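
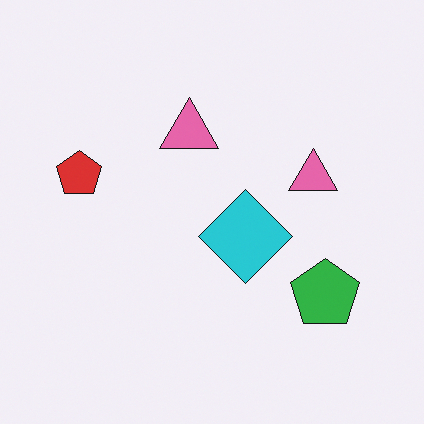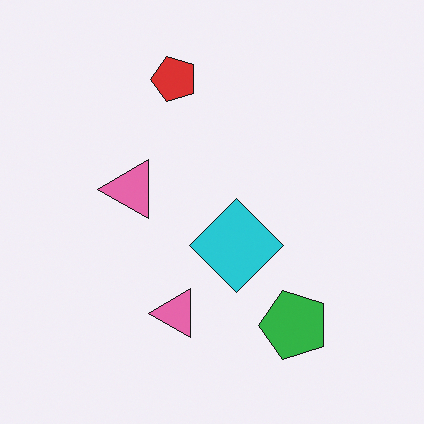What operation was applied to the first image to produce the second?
It was transposed (reflected across the top-left ↔ bottom-right diagonal).

Shapes have swapped their row and column positions — what was in the top-right is now in the bottom-left — a diagonal reflection.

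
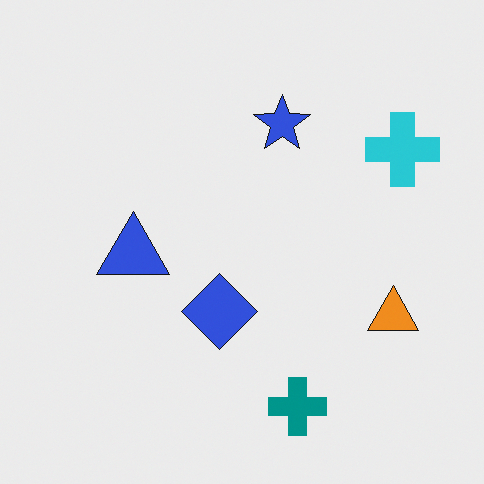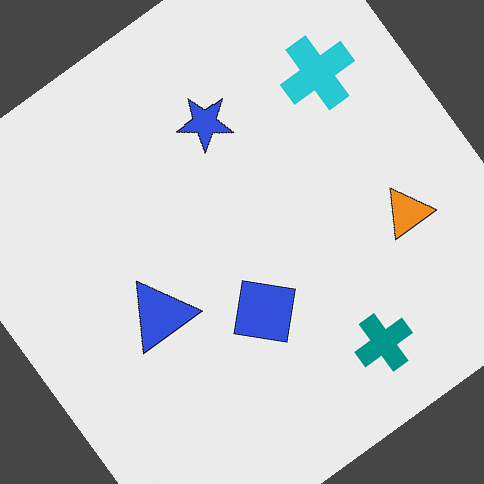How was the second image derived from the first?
It was rotated counter-clockwise by a large amount — several tens of degrees.

Every shape is tilted by the same angle and the image corners show triangular fill wedges — a whole-image rotation by a non-right angle.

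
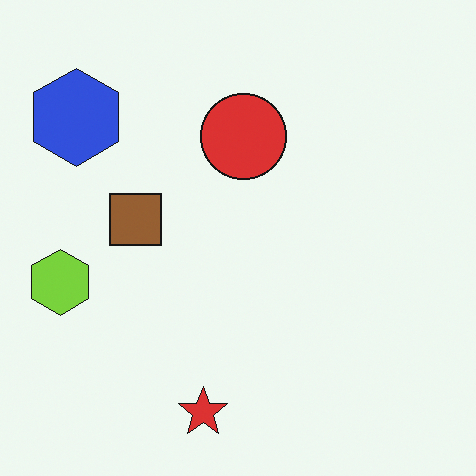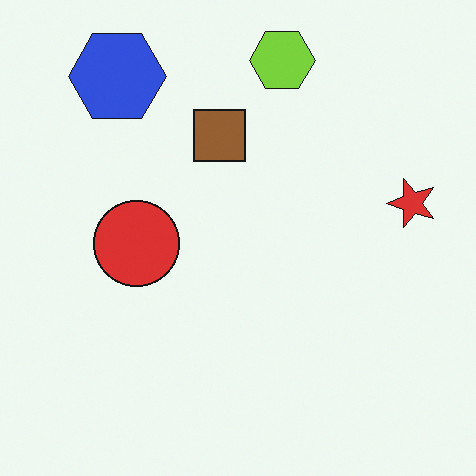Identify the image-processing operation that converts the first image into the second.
The transformation is: transposed (reflected across the top-left ↔ bottom-right diagonal).

Shapes have swapped their row and column positions — what was in the top-right is now in the bottom-left — a diagonal reflection.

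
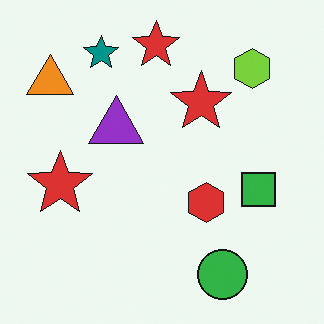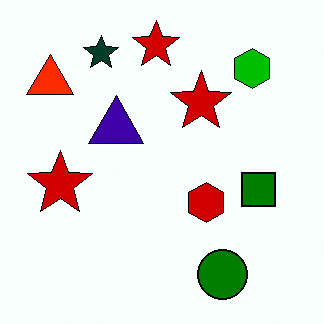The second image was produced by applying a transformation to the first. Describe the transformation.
This is the original image given much higher contrast.

Tones are pushed away from mid-grey across the whole image — a global contrast change.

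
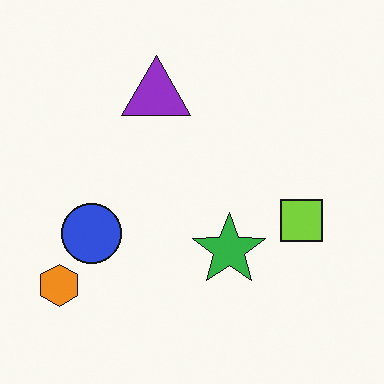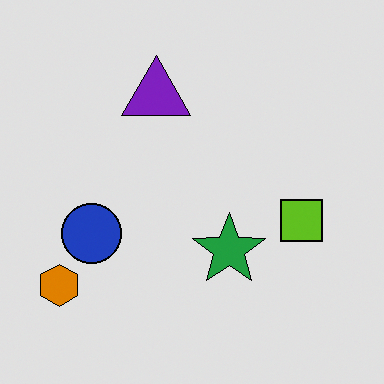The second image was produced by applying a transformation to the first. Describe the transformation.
Moderately posterized.

Each flat color has snapped to a coarser quantized level — most visibly, the near-white background has dropped to a flat grey.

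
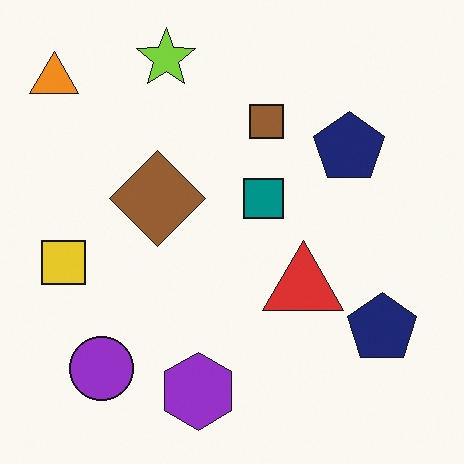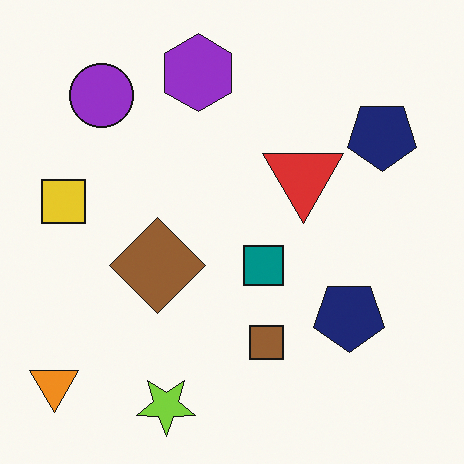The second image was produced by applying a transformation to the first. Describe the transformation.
The image was flipped vertically (top ↔ bottom).

The lime star is in the top of the first image and the bottom of the second — shapes on opposite sides of the horizontal midline have swapped in a mirror flip.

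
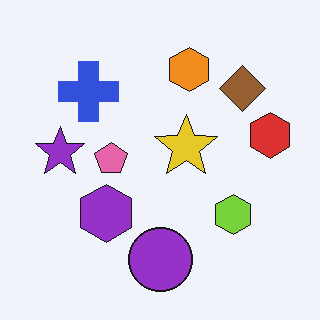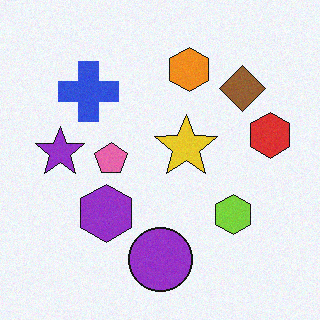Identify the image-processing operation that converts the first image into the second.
Degraded with light additive noise.

Random speckle covers the whole image, including the flat background.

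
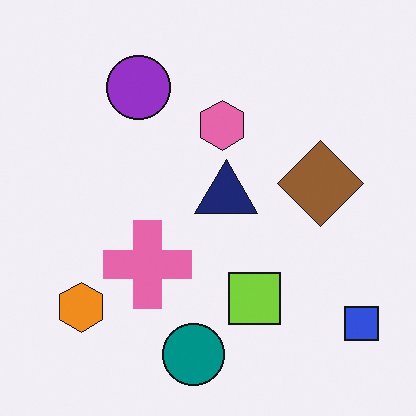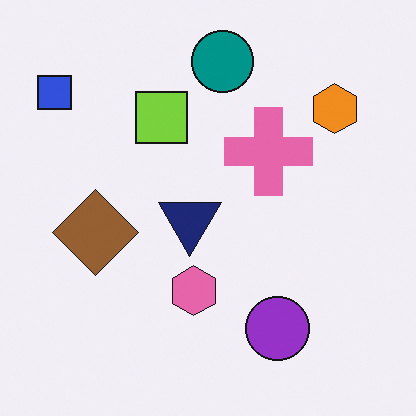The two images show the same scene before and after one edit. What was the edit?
The second image is the first rotated 180°.

The blue square sits in the bottom-right of the first image and the top-left of the second — consistent with a whole-image 180° rotation.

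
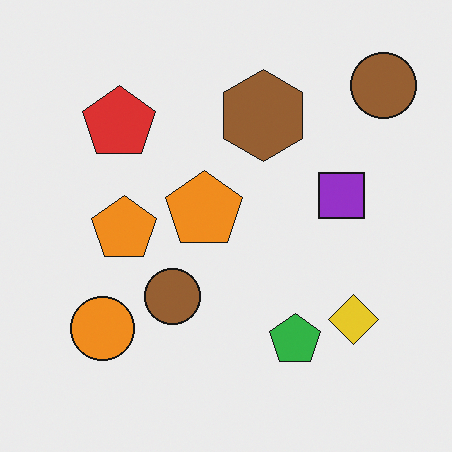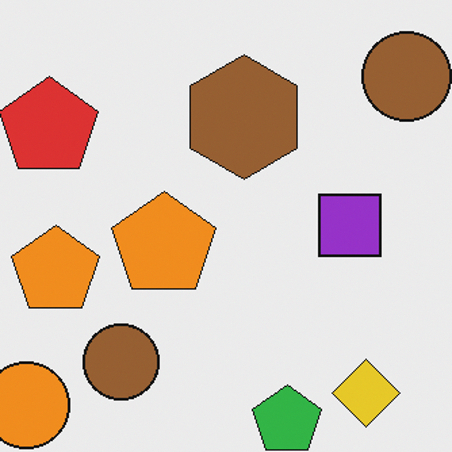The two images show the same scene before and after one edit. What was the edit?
The image was cropped to a modestly smaller region and rescaled.

The visible shapes are larger and the field of view is narrower; shapes near the original edges may be partly or wholly outside the frame — a crop-and-rescale.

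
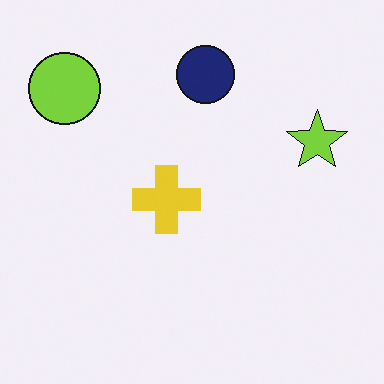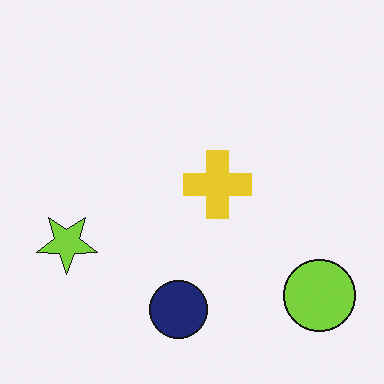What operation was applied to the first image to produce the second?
The image was rotated 180°.

The lime circle sits in the top-left of the first image and the bottom-right of the second — consistent with a whole-image 180° rotation.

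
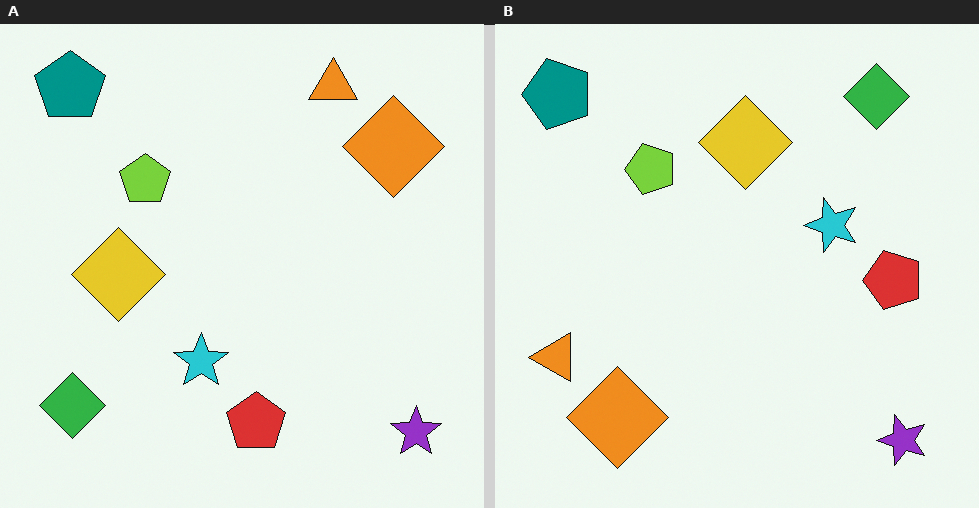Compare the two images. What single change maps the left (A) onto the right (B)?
It was transposed (reflected across the top-left ↔ bottom-right diagonal).

Shapes have swapped their row and column positions — what was in the top-right is now in the bottom-left — a diagonal reflection.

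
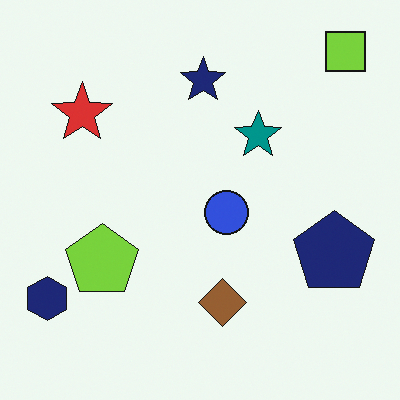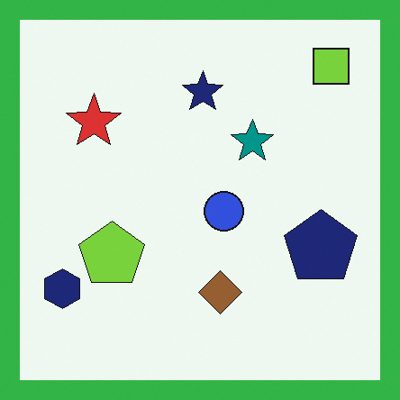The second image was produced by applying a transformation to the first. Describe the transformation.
It was framed with a green border.

A solid green frame runs around the edge of the second image, with the content slightly shrunk inside it.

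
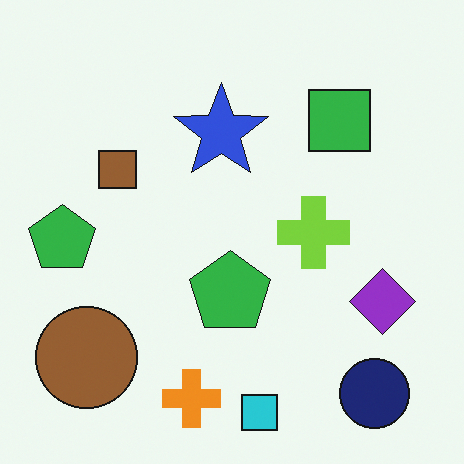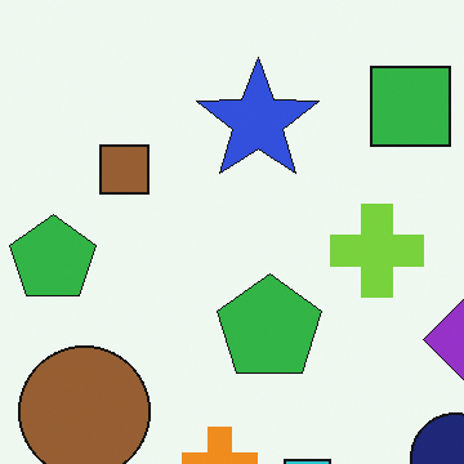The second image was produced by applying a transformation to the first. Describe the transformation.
Cropped slightly and scaled back up.

The visible shapes are larger and the field of view is narrower; shapes near the original edges may be partly or wholly outside the frame — a crop-and-rescale.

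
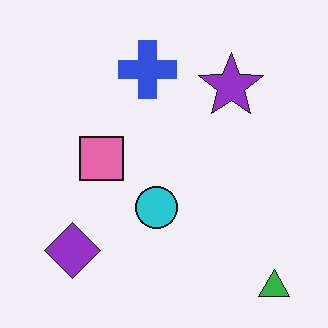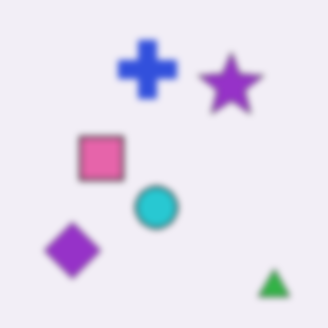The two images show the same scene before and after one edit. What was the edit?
The image was noticeably gaussian-blurred.

Shape edges and outlines are uniformly softened across the whole image.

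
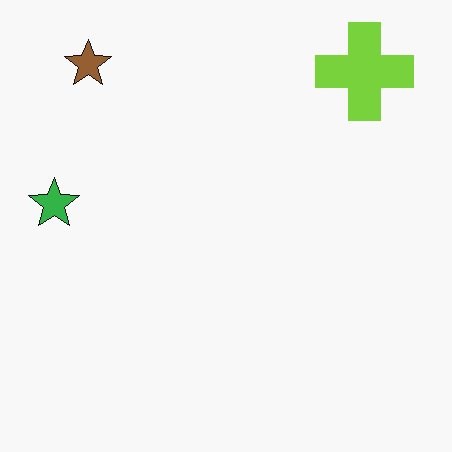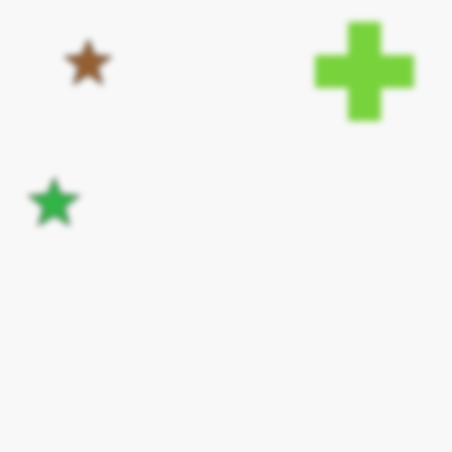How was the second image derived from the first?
It was moderately blurred.

Shape edges and outlines are uniformly softened across the whole image.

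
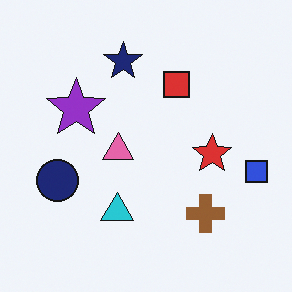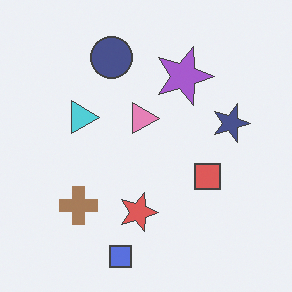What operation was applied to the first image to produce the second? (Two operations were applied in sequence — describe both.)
The second image is the first given slightly reduced contrast, then rotated 90° clockwise.

Tones are pushed toward mid-grey across the whole image — a global contrast change. The blue square sits in the right of the first image and the bottom of the second — consistent with a whole-image 90° clockwise rotation.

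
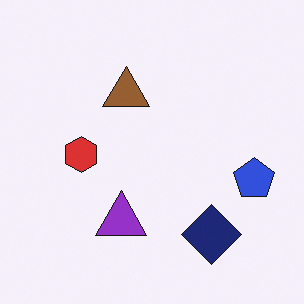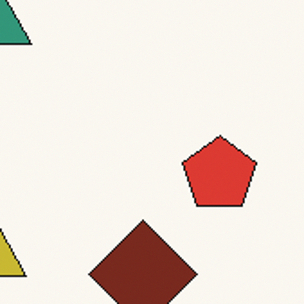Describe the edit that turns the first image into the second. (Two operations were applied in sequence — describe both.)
It was hue-shifted by a moderate amount, then cropped tightly and scaled back up.

Every shape's color has rotated by the same amount around the hue wheel — a uniform hue shift. The visible shapes are larger and the field of view is narrower; shapes near the original edges may be partly or wholly outside the frame — a crop-and-rescale.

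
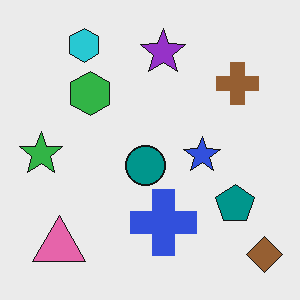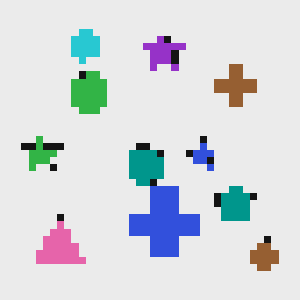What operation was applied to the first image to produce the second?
The second image is the first moderately pixelated.

Shapes are reduced to large square blocks; fine edges and outlines are lost — a downscale-then-upscale (mosaic) effect.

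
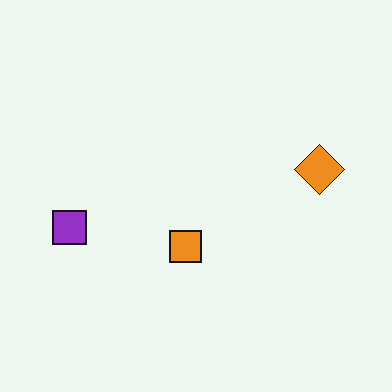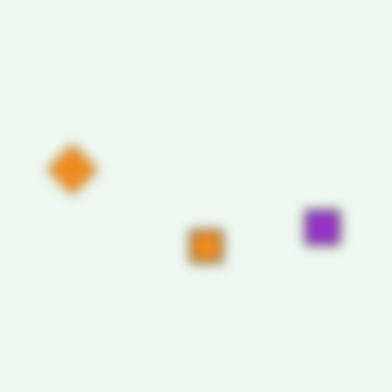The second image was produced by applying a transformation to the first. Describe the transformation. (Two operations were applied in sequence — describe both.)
This is the original image flipped horizontally (left ↔ right), then heavily blurred.

The purple square is in the left of the first image and the right of the second — shapes on opposite sides of the vertical midline have swapped in a mirror flip. Shape edges and outlines are uniformly softened across the whole image.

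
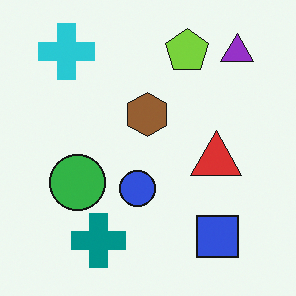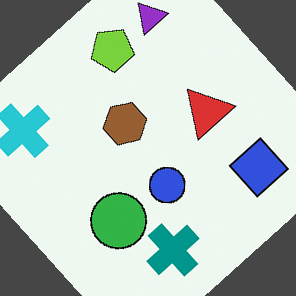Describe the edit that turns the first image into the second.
The transformation is: rotated counter-clockwise by a large amount — several tens of degrees.

Every shape is tilted by the same angle and the image corners show triangular fill wedges — a whole-image rotation by a non-right angle.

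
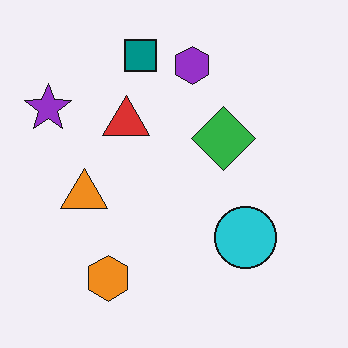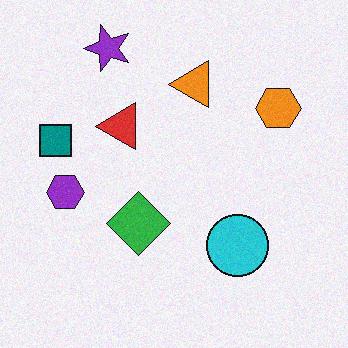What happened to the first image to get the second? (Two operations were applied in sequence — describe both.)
The image was transposed (reflected across the top-left ↔ bottom-right diagonal), then degraded with subtle gaussian noise.

Shapes have swapped their row and column positions — what was in the top-right is now in the bottom-left — a diagonal reflection. Random speckle covers the whole image, including the flat background.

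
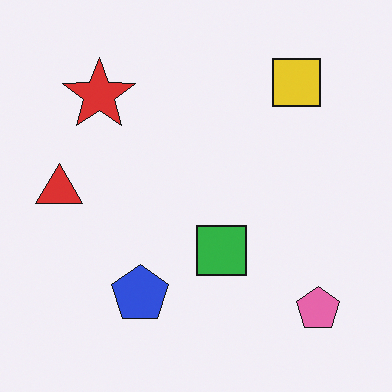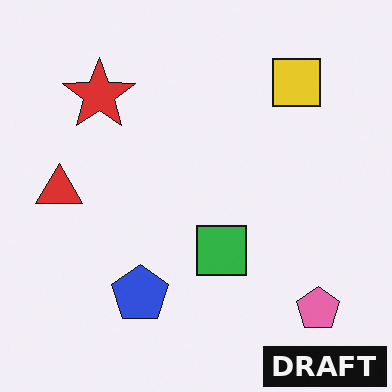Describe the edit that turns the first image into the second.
This is the original image watermarked with the text "DRAFT" in the lower-right corner.

A dark label reading "DRAFT" appears in the lower-right corner.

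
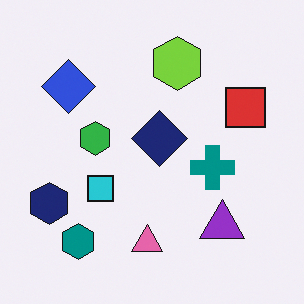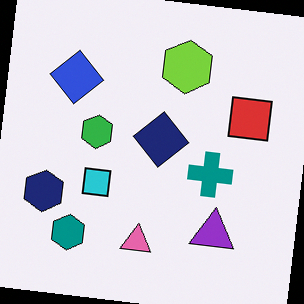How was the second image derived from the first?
It was rotated clockwise by a few degrees.

Every shape is tilted by the same angle and the image corners show triangular fill wedges — a whole-image rotation by a non-right angle.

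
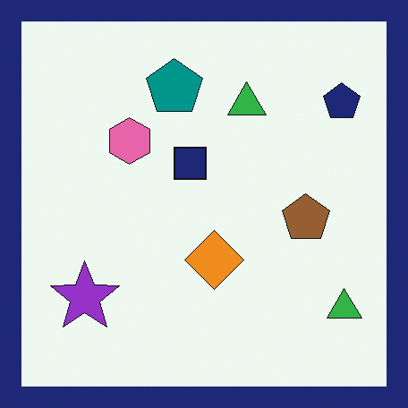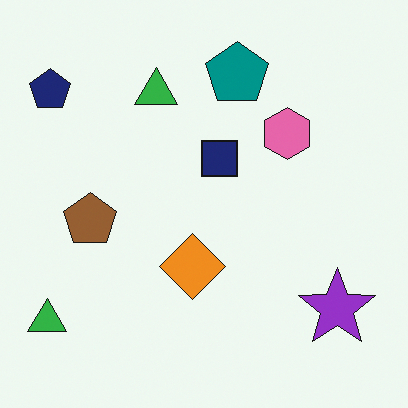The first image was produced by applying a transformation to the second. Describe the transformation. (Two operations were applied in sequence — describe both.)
The first image is the second flipped horizontally (left ↔ right), then framed with a navy border.

The navy pentagon is in the top-left of the second image and the top-right of the first — shapes on opposite sides of the vertical midline have swapped in a mirror flip. A solid navy frame runs around the edge of the first image, with the content slightly shrunk inside it.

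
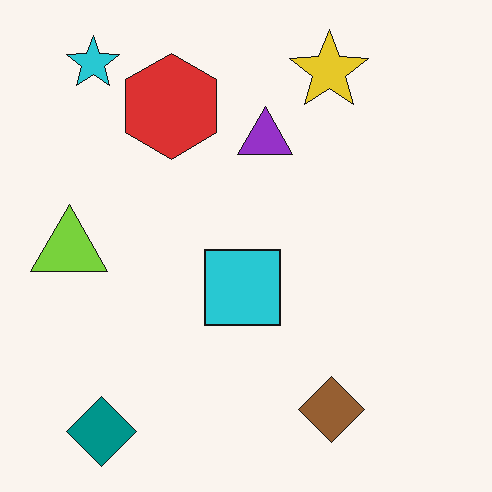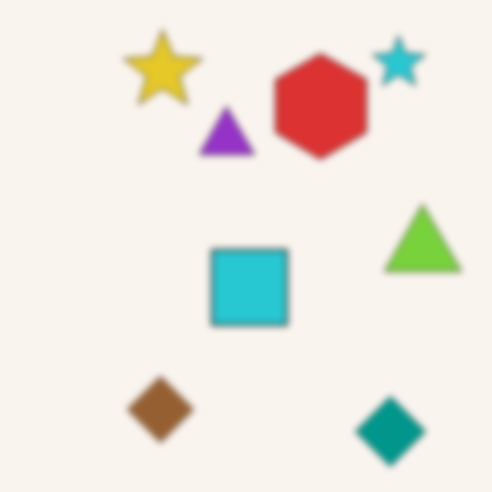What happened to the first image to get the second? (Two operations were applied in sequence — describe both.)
The transformation is: flipped horizontally (left ↔ right), then noticeably gaussian-blurred.

The lime triangle is in the left of the first image and the right of the second — shapes on opposite sides of the vertical midline have swapped in a mirror flip. Shape edges and outlines are uniformly softened across the whole image.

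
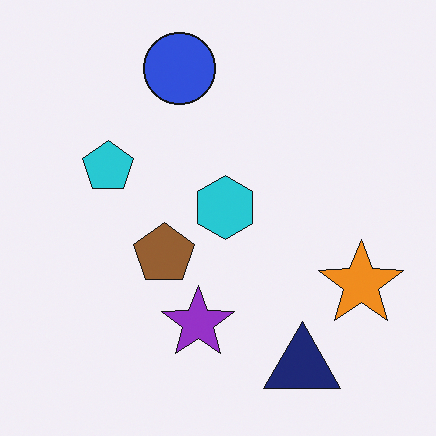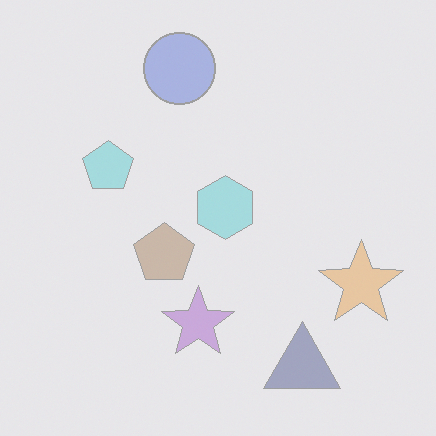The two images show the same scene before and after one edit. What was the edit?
The second image is the first given much lower contrast.

Tones are pushed toward mid-grey across the whole image — a global contrast change.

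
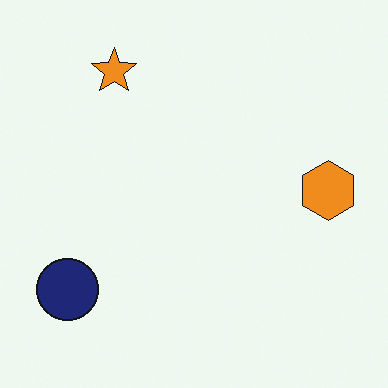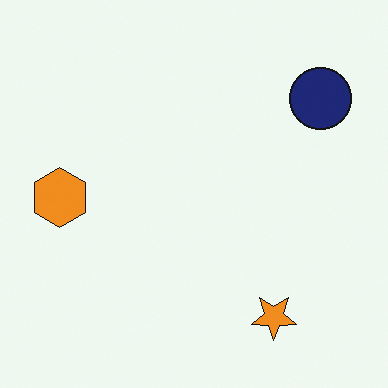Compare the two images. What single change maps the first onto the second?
This is the original image rotated 180°.

The navy circle sits in the bottom-left of the first image and the top-right of the second — consistent with a whole-image 180° rotation.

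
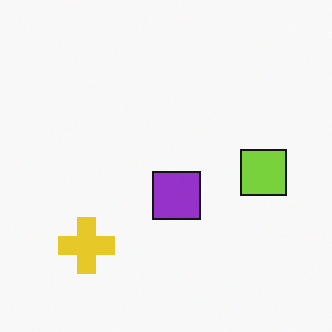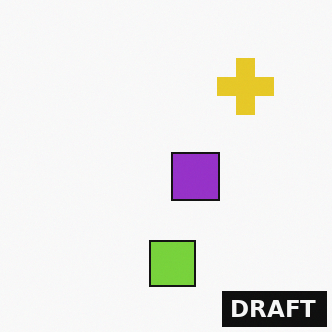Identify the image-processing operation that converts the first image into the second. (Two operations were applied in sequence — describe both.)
This is the original image transposed (reflected across the top-left ↔ bottom-right diagonal), then watermarked with the text "DRAFT" in the lower-right corner.

Shapes have swapped their row and column positions — what was in the top-right is now in the bottom-left — a diagonal reflection. A dark label reading "DRAFT" appears in the lower-right corner.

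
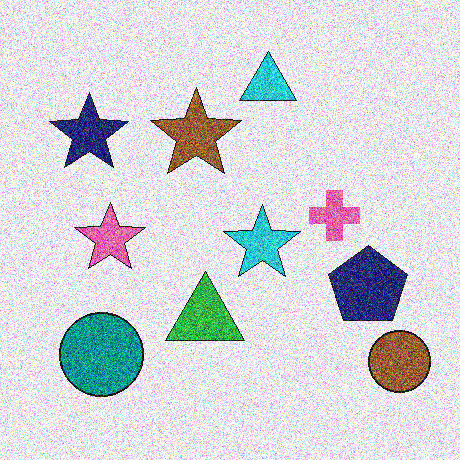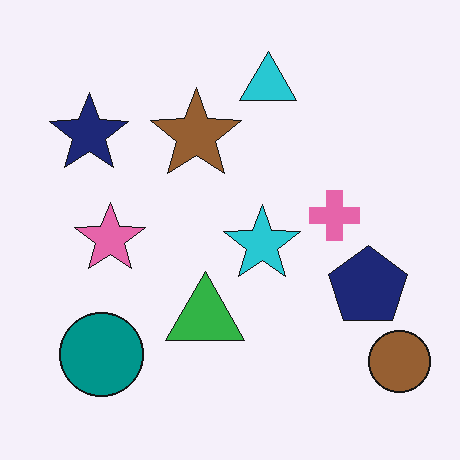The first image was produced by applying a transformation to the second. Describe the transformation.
This is the original image degraded with heavy additive noise.

Random speckle covers the whole image, including the flat background.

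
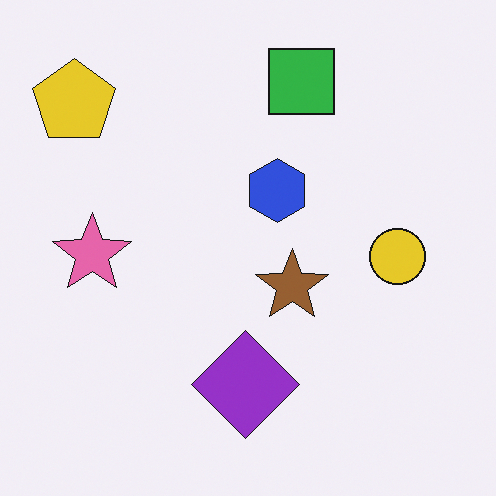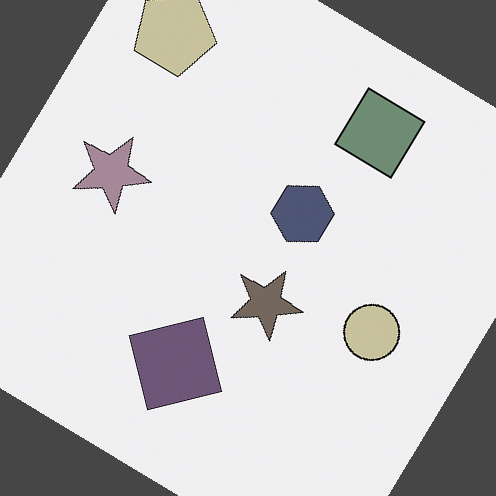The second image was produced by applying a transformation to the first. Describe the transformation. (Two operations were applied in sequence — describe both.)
The transformation is: made much more muted (saturation change), then rotated clockwise by a large amount — several tens of degrees.

All colors are more muted and greyish — a global saturation change. Every shape is tilted by the same angle and the image corners show triangular fill wedges — a whole-image rotation by a non-right angle.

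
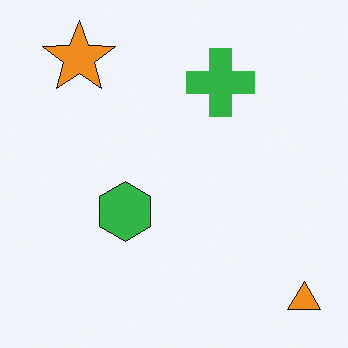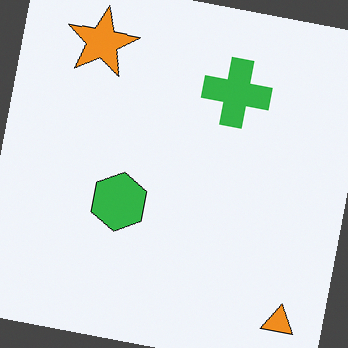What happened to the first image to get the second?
The image was rotated clockwise by a small amount.

Every shape is tilted by the same angle and the image corners show triangular fill wedges — a whole-image rotation by a non-right angle.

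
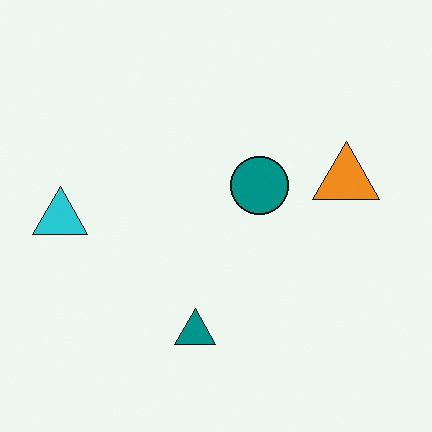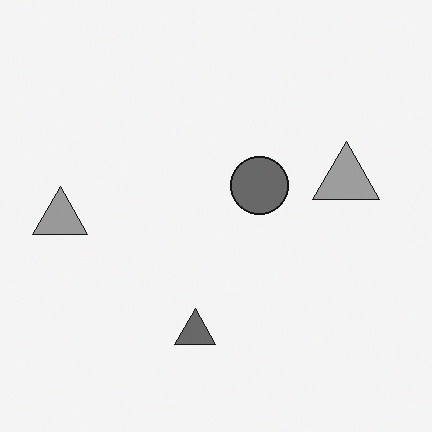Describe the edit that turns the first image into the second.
The transformation is: converted to grayscale.

All color is removed — every shape is now a shade of grey.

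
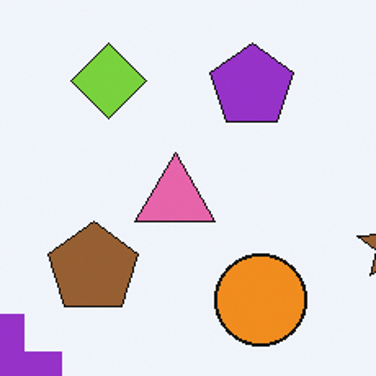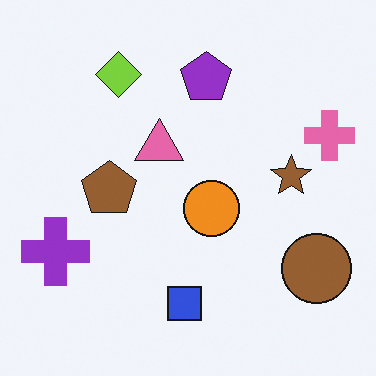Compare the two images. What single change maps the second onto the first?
It was cropped tightly and scaled back up.

The visible shapes are larger and the field of view is narrower; shapes near the original edges may be partly or wholly outside the frame — a crop-and-rescale.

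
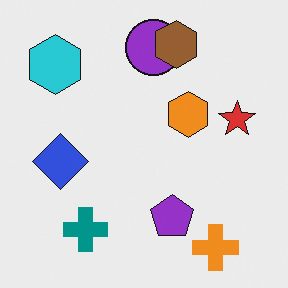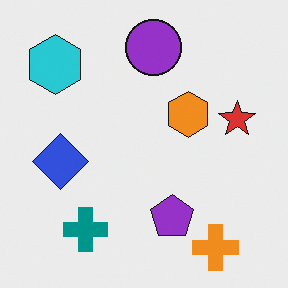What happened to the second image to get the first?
Overlaid with an additional brown hexagon.

A brown hexagon appears in the first image that is absent from the second.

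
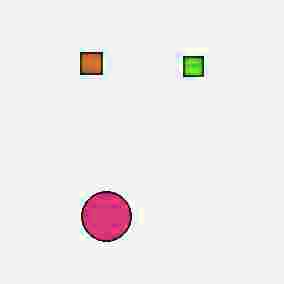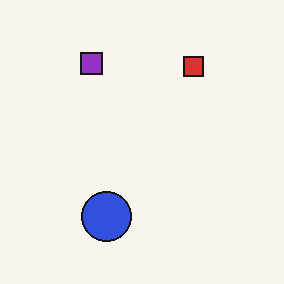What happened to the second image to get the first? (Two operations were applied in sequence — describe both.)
Degraded with heavy JPEG compression, then hue-shifted through roughly a third of the color wheel.

Blocky 8×8 compression artifacts appear around shape edges and the flat background shows ringing — characteristic JPEG degradation. Every shape's color has rotated by the same amount around the hue wheel — a uniform hue shift.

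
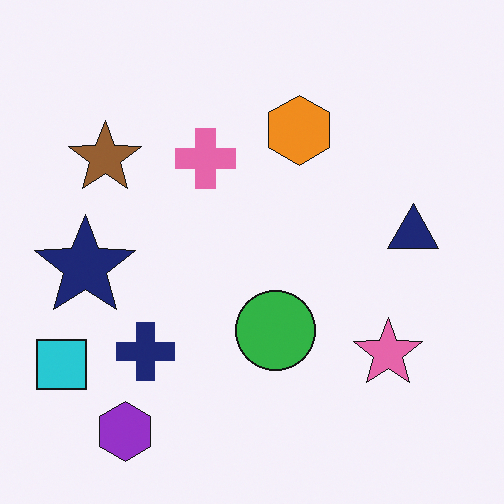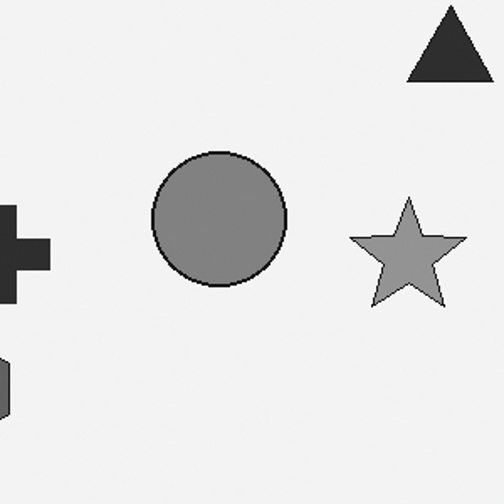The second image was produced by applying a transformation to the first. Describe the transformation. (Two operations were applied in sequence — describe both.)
The second image is the first cropped to a noticeably smaller region and rescaled, then converted to grayscale.

The visible shapes are larger and the field of view is narrower; shapes near the original edges may be partly or wholly outside the frame — a crop-and-rescale. All color is removed — every shape is now a shade of grey.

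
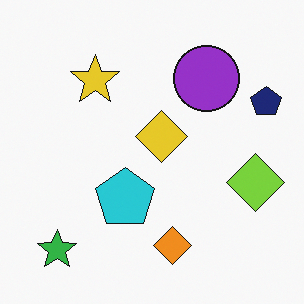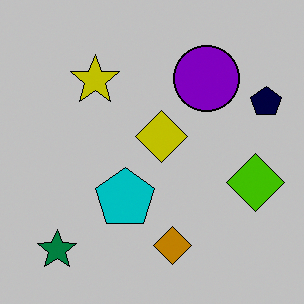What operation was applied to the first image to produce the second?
Aggressively posterized.

Each flat color has snapped to a coarser quantized level — most visibly, the near-white background has dropped to a flat grey.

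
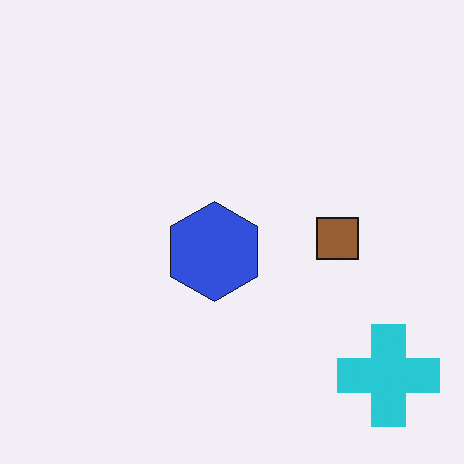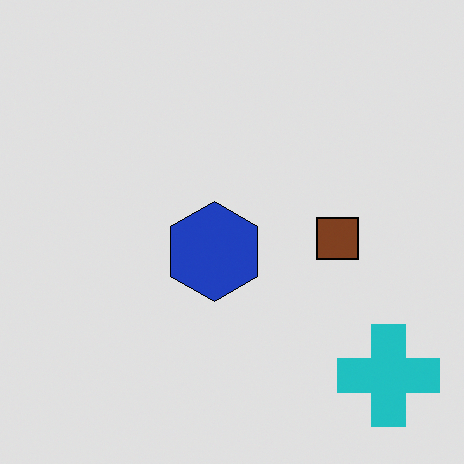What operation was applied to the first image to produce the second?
The second image is the first moderately posterized.

Each flat color has snapped to a coarser quantized level — most visibly, the near-white background has dropped to a flat grey.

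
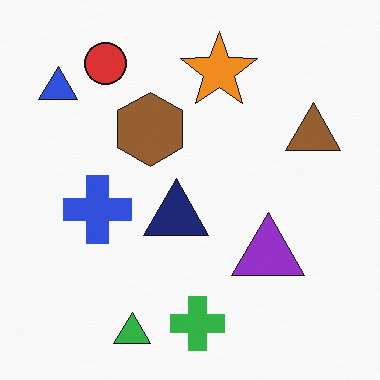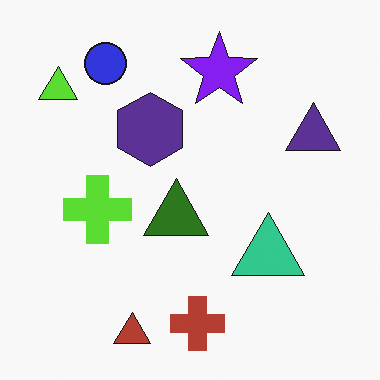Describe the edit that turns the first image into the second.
The transformation is: hue-shifted through roughly half the color wheel.

Every shape's color has rotated by the same amount around the hue wheel — a uniform hue shift.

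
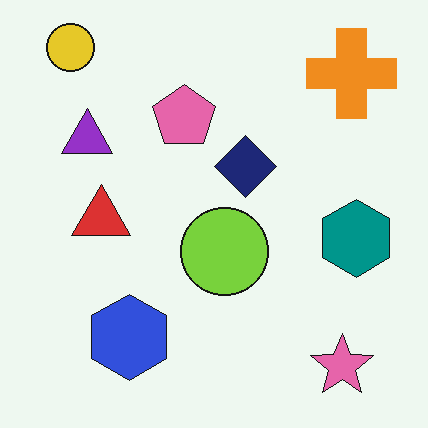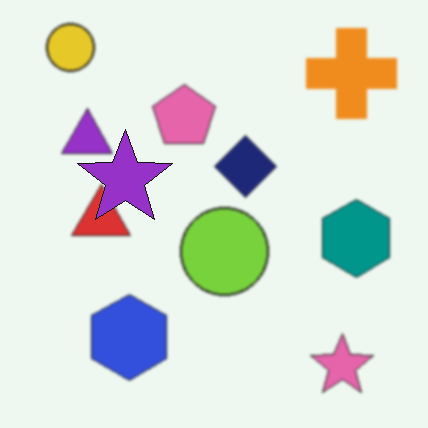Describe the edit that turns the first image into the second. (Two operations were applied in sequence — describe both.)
It was slightly softened, then overlaid with an additional purple star.

Shape edges and outlines are uniformly softened across the whole image. A purple star appears in the second image that is absent from the first.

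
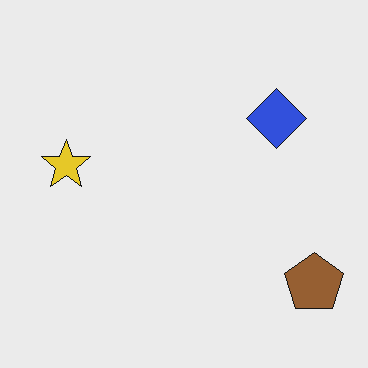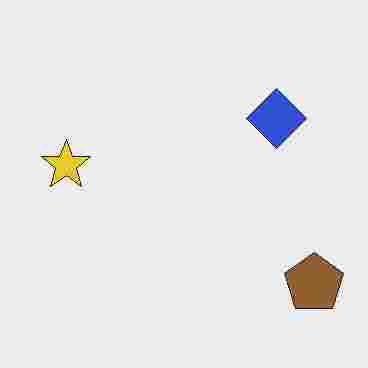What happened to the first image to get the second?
It was heavily JPEG-compressed with obvious blocking artifacts.

Blocky 8×8 compression artifacts appear around shape edges and the flat background shows ringing — characteristic JPEG degradation.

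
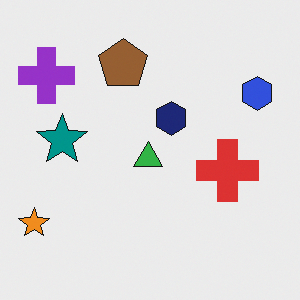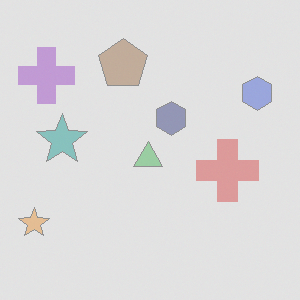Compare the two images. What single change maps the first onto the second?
Washed out (contrast reduced).

Tones are pushed toward mid-grey across the whole image — a global contrast change.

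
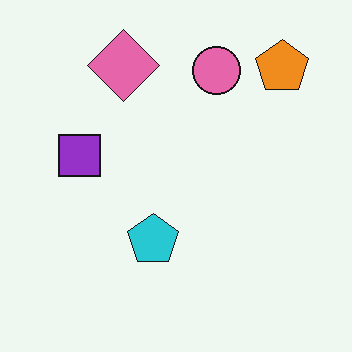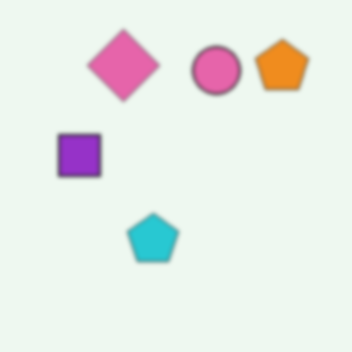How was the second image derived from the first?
It was given a subtle gaussian blur.

Shape edges and outlines are uniformly softened across the whole image.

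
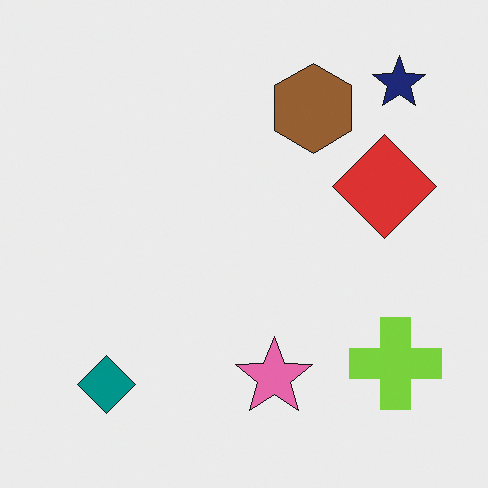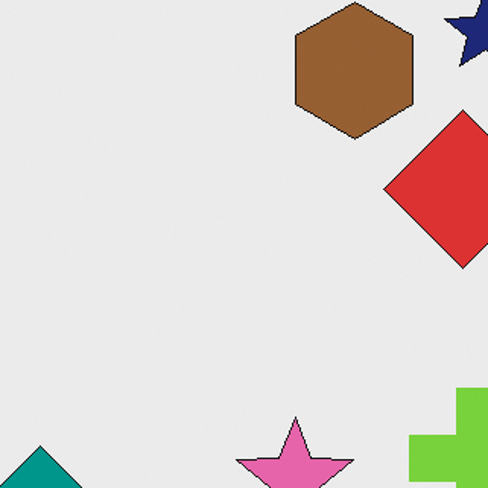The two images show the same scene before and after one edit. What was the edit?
The second image is the first cropped slightly and scaled back up.

The visible shapes are larger and the field of view is narrower; shapes near the original edges may be partly or wholly outside the frame — a crop-and-rescale.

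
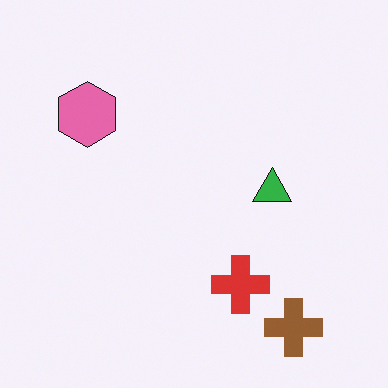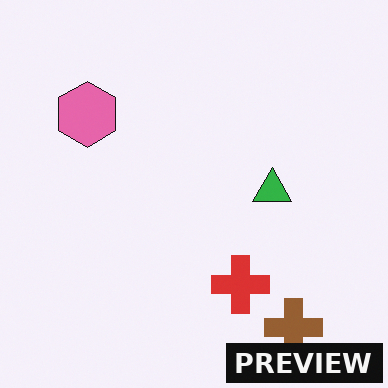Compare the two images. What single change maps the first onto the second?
It was watermarked with the text "PREVIEW" in the lower-right corner.

A dark label reading "PREVIEW" appears in the lower-right corner.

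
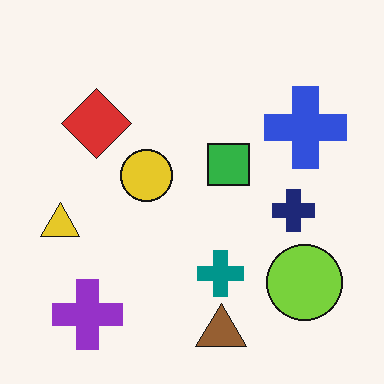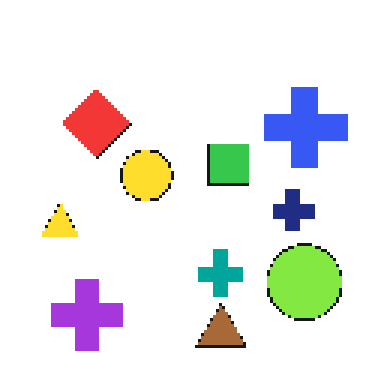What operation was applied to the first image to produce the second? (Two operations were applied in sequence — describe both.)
The second image is the first lightly pixelated (a mild mosaic effect), then brightened a little.

Shapes are reduced to large square blocks; fine edges and outlines are lost — a downscale-then-upscale (mosaic) effect. Every pixel — background and shapes alike — is uniformly brightened.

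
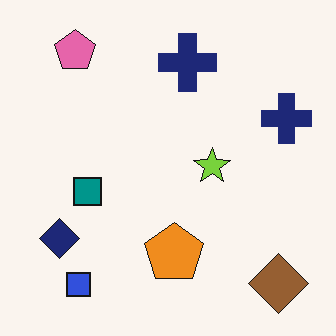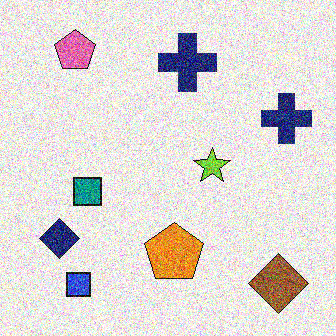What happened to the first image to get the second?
Degraded with a thick layer of grain.

Random speckle covers the whole image, including the flat background.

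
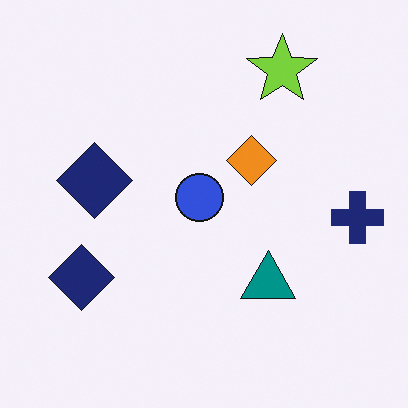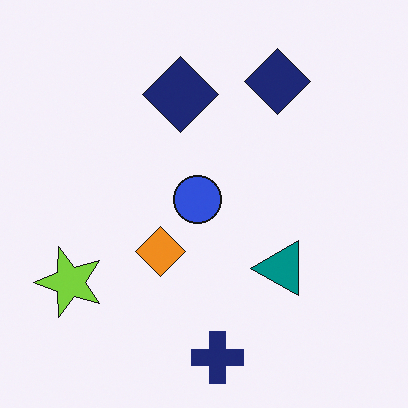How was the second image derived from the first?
Transposed (reflected across the top-left ↔ bottom-right diagonal).

Shapes have swapped their row and column positions — what was in the top-right is now in the bottom-left — a diagonal reflection.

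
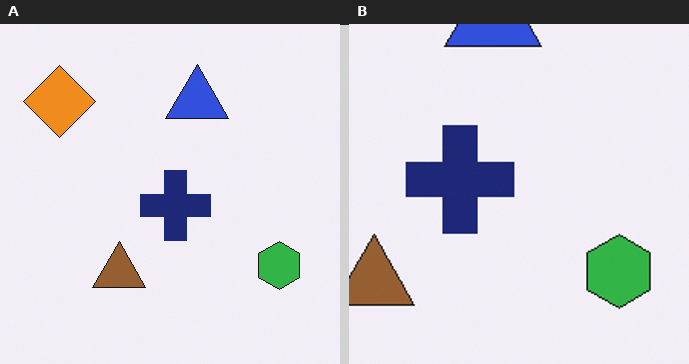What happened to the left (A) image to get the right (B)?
It was cropped to a modestly smaller region and rescaled.

The visible shapes are larger and the field of view is narrower; shapes near the original edges may be partly or wholly outside the frame — a crop-and-rescale.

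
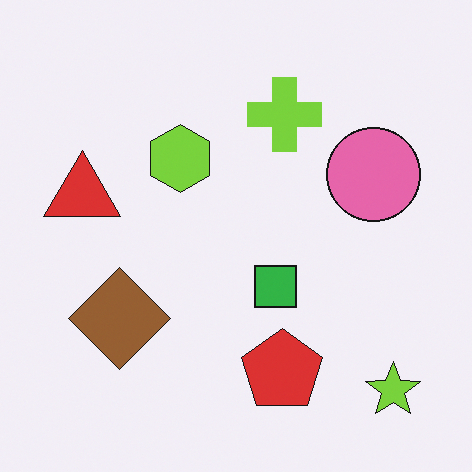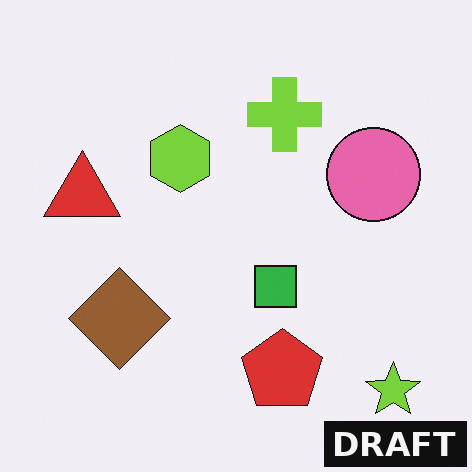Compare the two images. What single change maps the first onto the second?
Watermarked with the text "DRAFT" in the lower-right corner.

A dark label reading "DRAFT" appears in the lower-right corner.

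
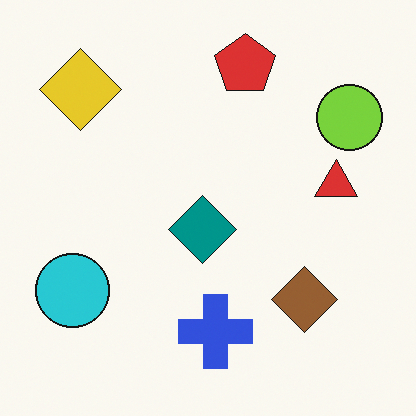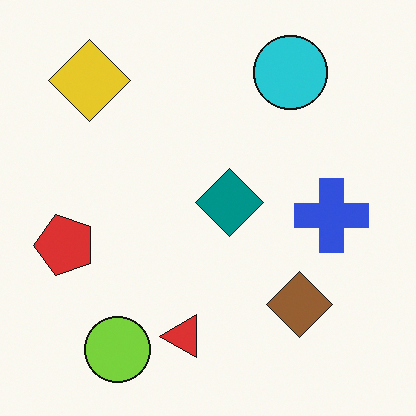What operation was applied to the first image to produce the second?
This is the original image transposed (reflected across the top-left ↔ bottom-right diagonal).

Shapes have swapped their row and column positions — what was in the top-right is now in the bottom-left — a diagonal reflection.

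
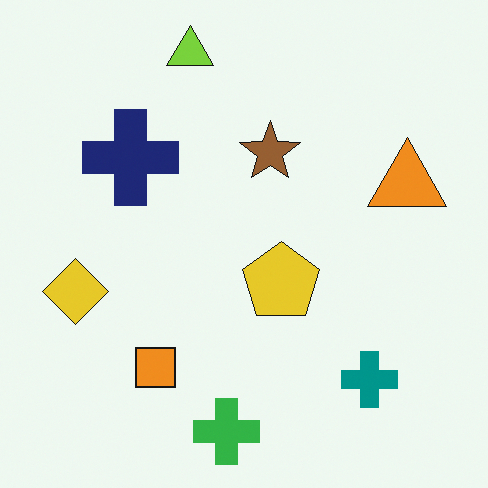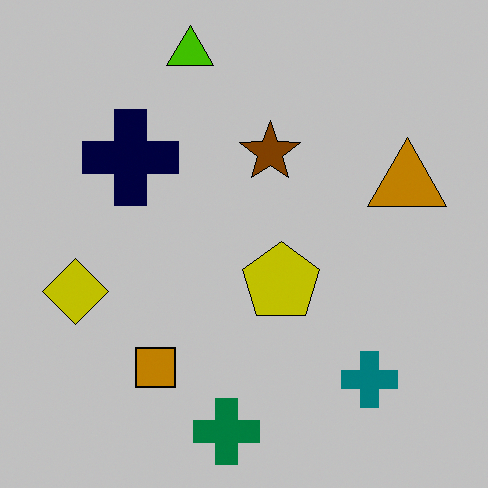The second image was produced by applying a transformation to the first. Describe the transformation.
The transformation is: aggressively posterized.

Each flat color has snapped to a coarser quantized level — most visibly, the near-white background has dropped to a flat grey.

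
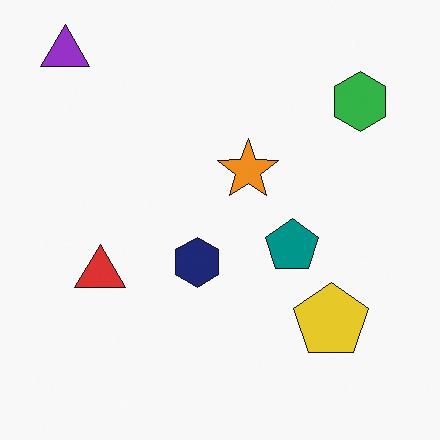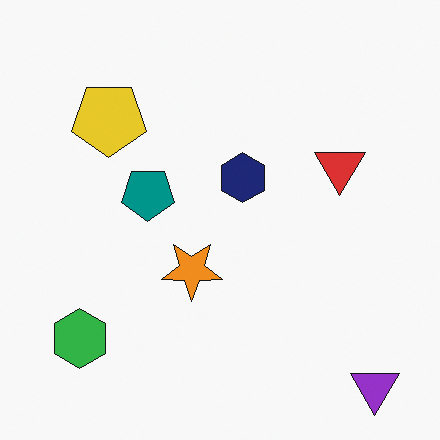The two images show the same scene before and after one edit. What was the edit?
This is the original image rotated 180°.

The purple triangle sits in the top-left of the first image and the bottom-right of the second — consistent with a whole-image 180° rotation.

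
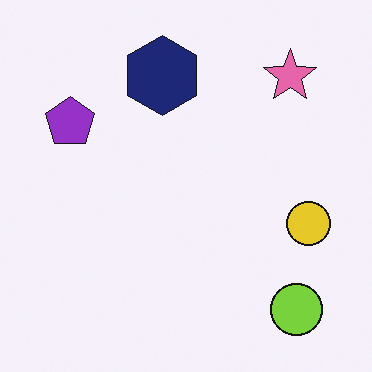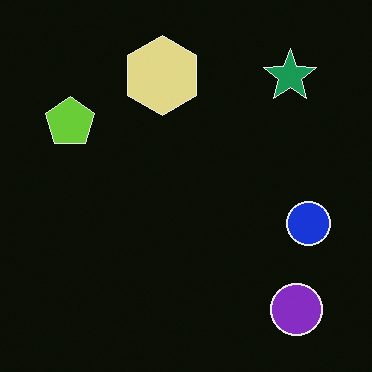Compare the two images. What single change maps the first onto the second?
The transformation is: color-inverted (negative).

The light background has become dark and every shape's color is its complement — a photographic negative.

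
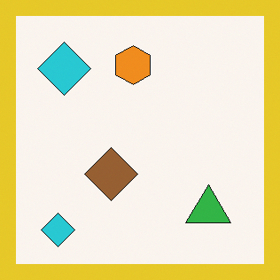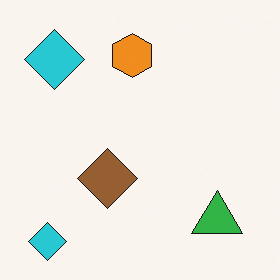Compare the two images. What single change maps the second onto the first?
The first image is the second framed with a yellow border.

A solid yellow frame runs around the edge of the first image, with the content slightly shrunk inside it.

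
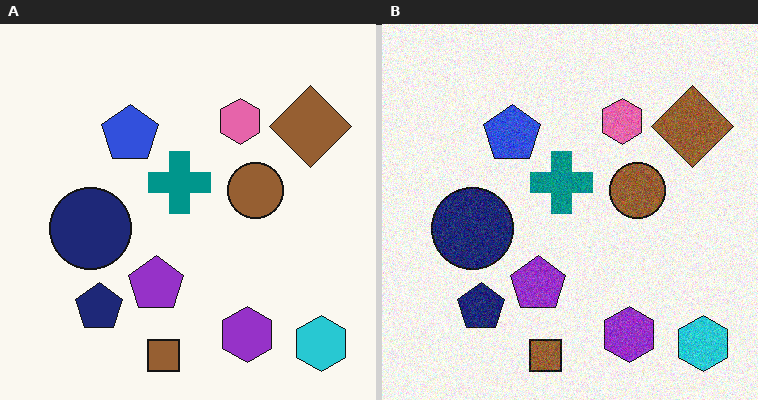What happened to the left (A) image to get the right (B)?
It was degraded with visible gaussian noise.

Random speckle covers the whole image, including the flat background.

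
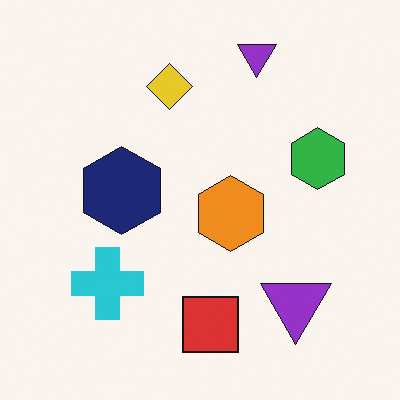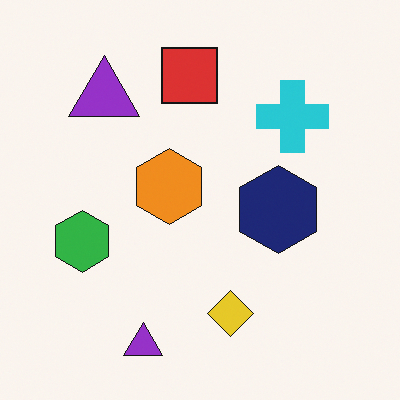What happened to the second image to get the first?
This is the original image rotated 180°.

The red square sits in the top of the second image and the bottom of the first — consistent with a whole-image 180° rotation.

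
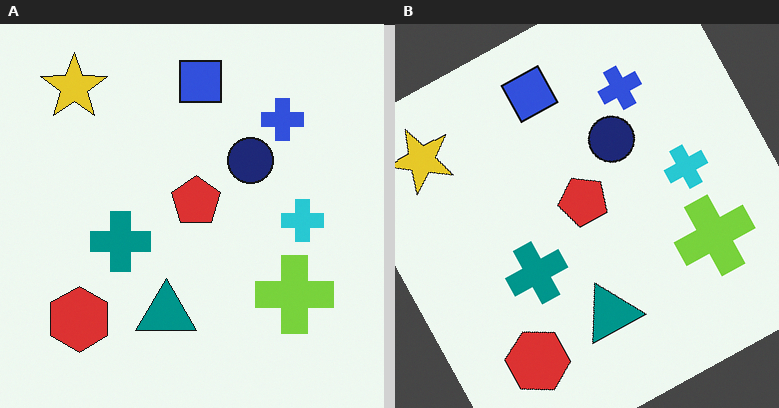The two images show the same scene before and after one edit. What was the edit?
This is the original image rotated counter-clockwise by a clearly visible amount.

Every shape is tilted by the same angle and the image corners show triangular fill wedges — a whole-image rotation by a non-right angle.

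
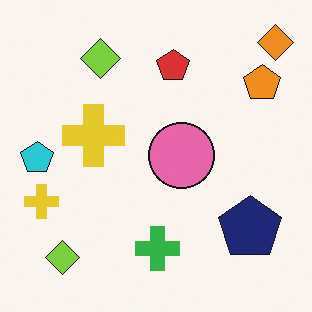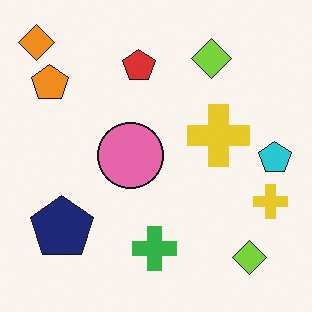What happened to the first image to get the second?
Flipped horizontally (left ↔ right).

The cyan pentagon is in the left of the first image and the right of the second — shapes on opposite sides of the vertical midline have swapped in a mirror flip.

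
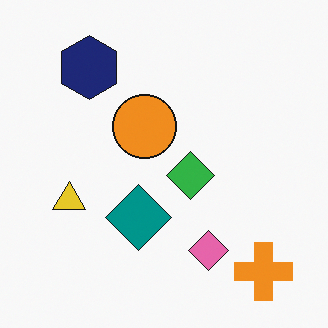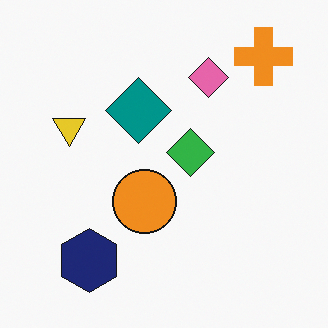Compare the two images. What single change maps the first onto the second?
The second image is the first flipped vertically (top ↔ bottom).

The orange cross is in the bottom-right of the first image and the top-right of the second — shapes on opposite sides of the horizontal midline have swapped in a mirror flip.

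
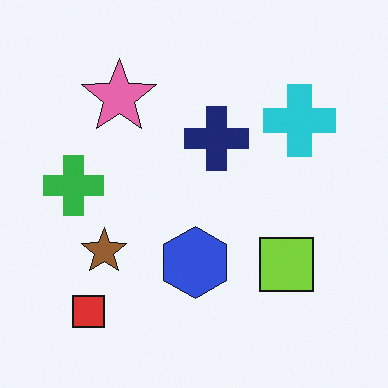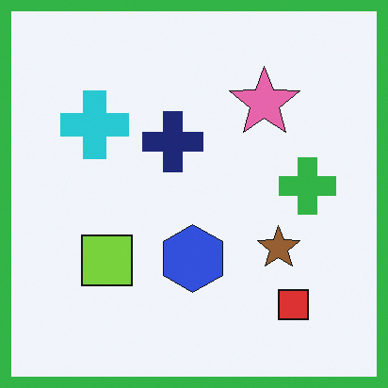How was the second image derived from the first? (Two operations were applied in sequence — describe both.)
The image was flipped horizontally (left ↔ right), then framed with a green border.

The green cross is in the left of the first image and the right of the second — shapes on opposite sides of the vertical midline have swapped in a mirror flip. A solid green frame runs around the edge of the second image, with the content slightly shrunk inside it.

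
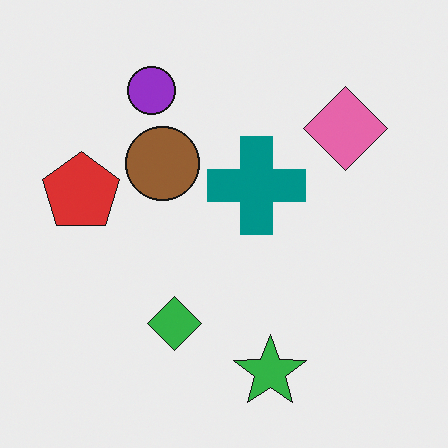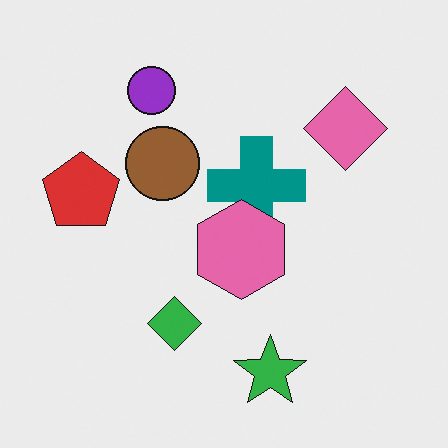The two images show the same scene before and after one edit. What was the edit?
This is the original image overlaid with an additional pink hexagon.

A pink hexagon appears in the second image that is absent from the first.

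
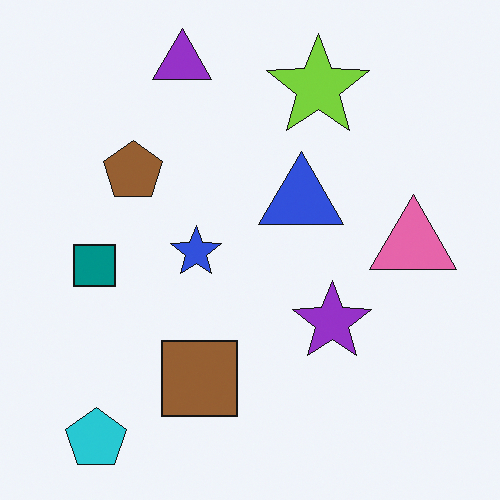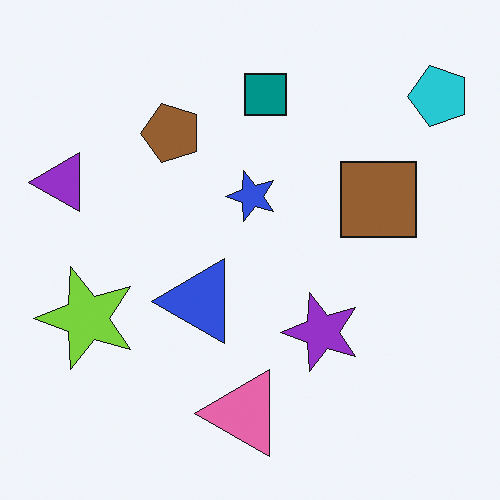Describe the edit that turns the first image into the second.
Transposed (reflected across the top-left ↔ bottom-right diagonal).

Shapes have swapped their row and column positions — what was in the top-right is now in the bottom-left — a diagonal reflection.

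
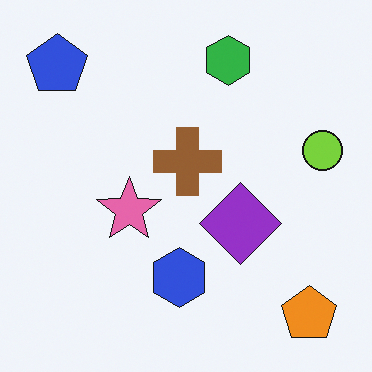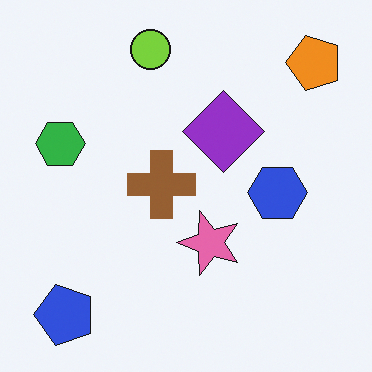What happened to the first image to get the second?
Rotated 90° counter-clockwise.

The orange pentagon sits in the bottom-right of the first image and the top-right of the second — consistent with a whole-image 90° counter-clockwise rotation.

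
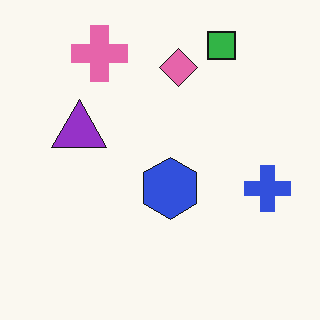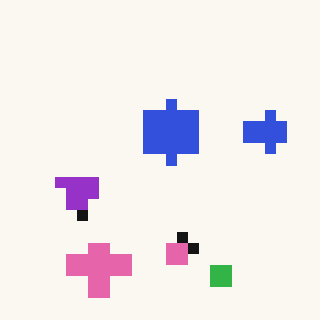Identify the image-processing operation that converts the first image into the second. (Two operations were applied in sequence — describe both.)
This is the original image heavily pixelated into large blocks, then flipped vertically (top ↔ bottom).

Shapes are reduced to large square blocks; fine edges and outlines are lost — a downscale-then-upscale (mosaic) effect. The green square is in the top-right of the first image and the bottom-right of the second — shapes on opposite sides of the horizontal midline have swapped in a mirror flip.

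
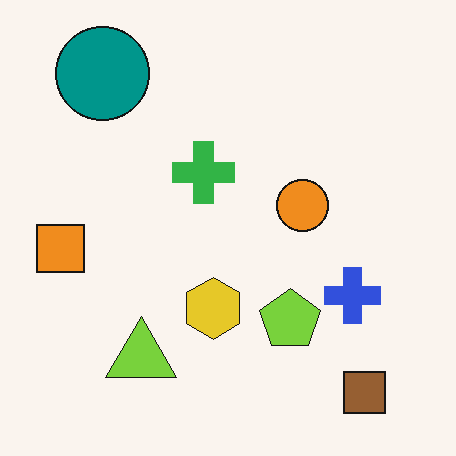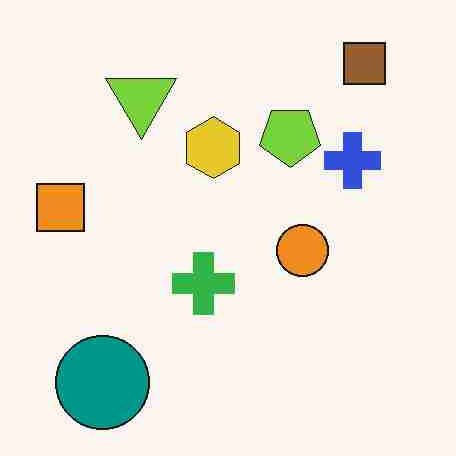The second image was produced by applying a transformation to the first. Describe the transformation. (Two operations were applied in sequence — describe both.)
Degraded with heavy JPEG compression, then flipped vertically (top ↔ bottom).

Blocky 8×8 compression artifacts appear around shape edges and the flat background shows ringing — characteristic JPEG degradation. The brown square is in the bottom-right of the first image and the top-right of the second — shapes on opposite sides of the horizontal midline have swapped in a mirror flip.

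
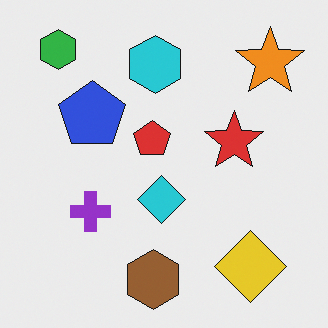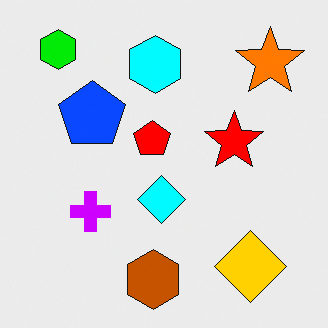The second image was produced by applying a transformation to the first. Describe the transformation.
The second image is the first made much more vivid (saturation change).

All colors are more vivid — a global saturation change.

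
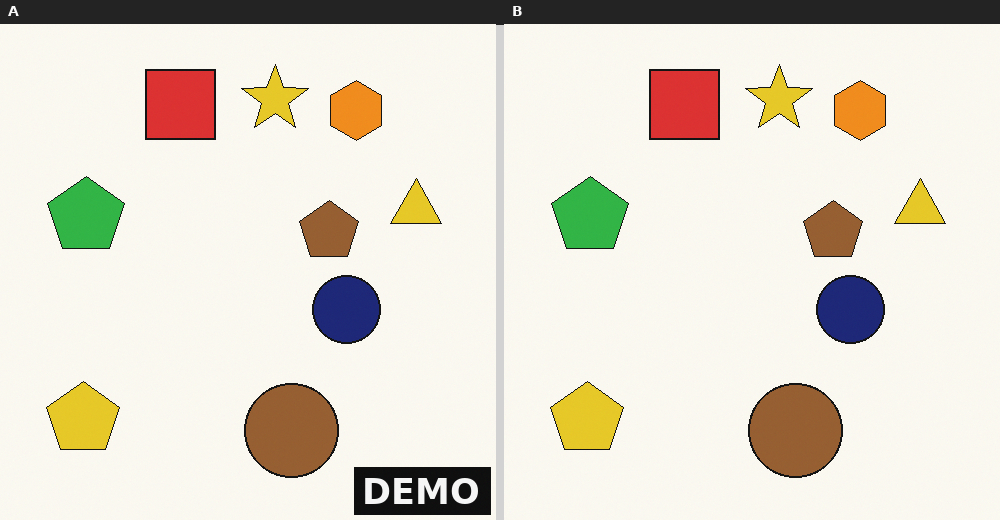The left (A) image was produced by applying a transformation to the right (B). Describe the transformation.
The transformation is: watermarked with the text "DEMO" in the lower-right corner.

A dark label reading "DEMO" appears in the lower-right corner.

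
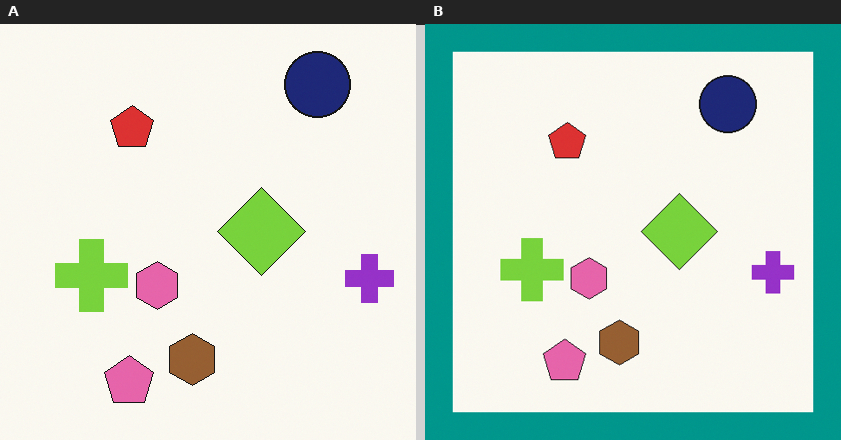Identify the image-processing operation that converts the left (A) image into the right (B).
The image was framed with a teal border.

A solid teal frame runs around the edge of the right (B) image, with the content slightly shrunk inside it.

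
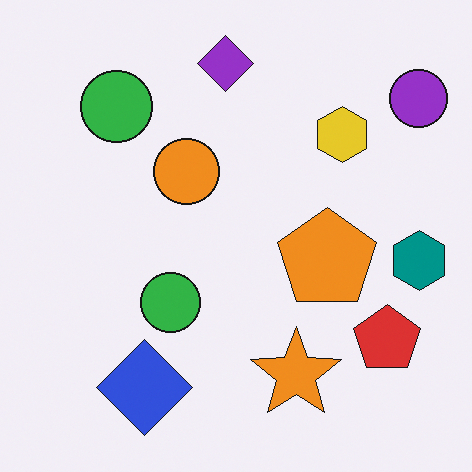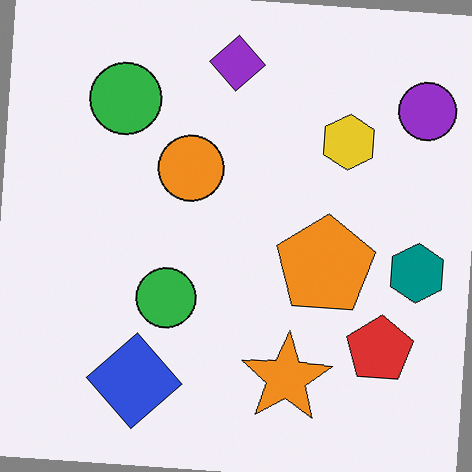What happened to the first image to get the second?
It was rotated clockwise by a few degrees.

Every shape is tilted by the same angle and the image corners show triangular fill wedges — a whole-image rotation by a non-right angle.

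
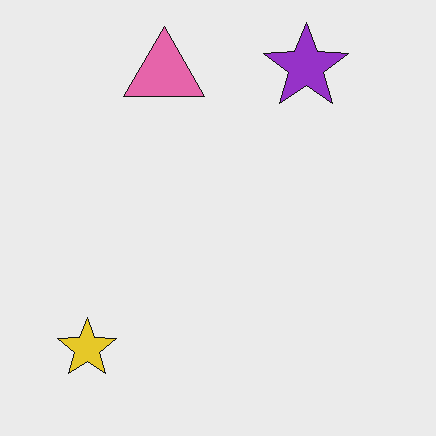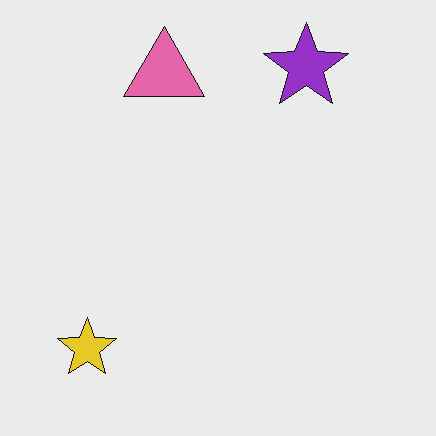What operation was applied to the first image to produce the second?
The transformation is: JPEG-compressed with visible artifacts.

Blocky 8×8 compression artifacts appear around shape edges and the flat background shows ringing — characteristic JPEG degradation.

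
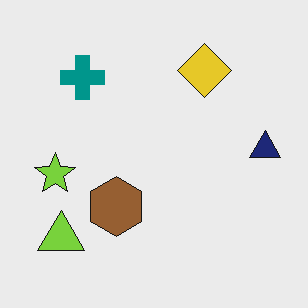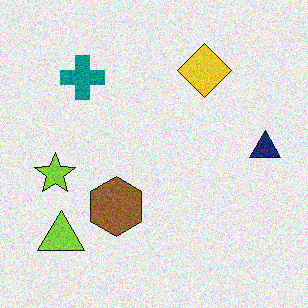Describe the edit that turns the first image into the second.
The second image is the first degraded with visible gaussian noise.

Random speckle covers the whole image, including the flat background.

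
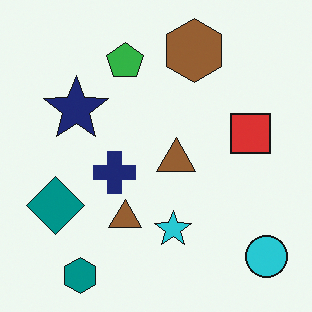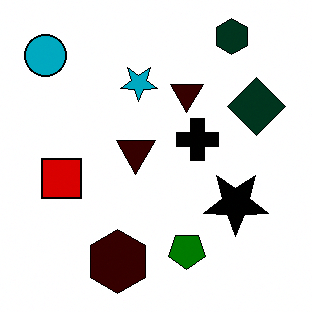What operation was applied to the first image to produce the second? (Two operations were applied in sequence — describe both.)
It was rotated 180°, then boosted in contrast.

The cyan circle sits in the bottom-right of the first image and the top-left of the second — consistent with a whole-image 180° rotation. Tones are pushed away from mid-grey across the whole image — a global contrast change.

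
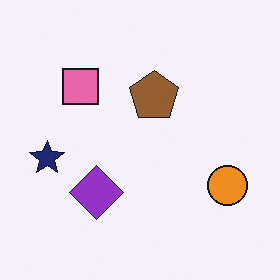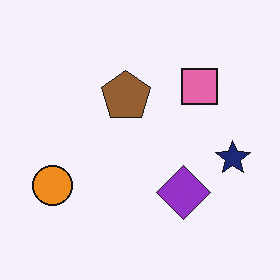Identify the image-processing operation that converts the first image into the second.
It was flipped horizontally (left ↔ right).

The navy star is in the left of the first image and the right of the second — shapes on opposite sides of the vertical midline have swapped in a mirror flip.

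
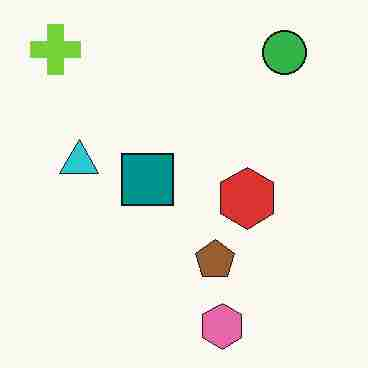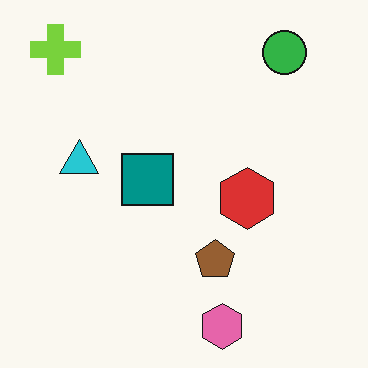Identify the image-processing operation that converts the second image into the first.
This is the original image heavily JPEG-compressed with obvious blocking artifacts.

Blocky 8×8 compression artifacts appear around shape edges and the flat background shows ringing — characteristic JPEG degradation.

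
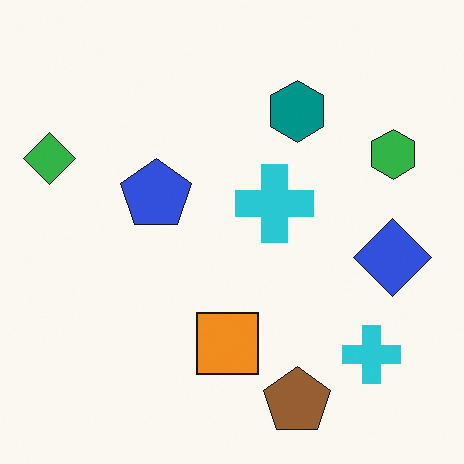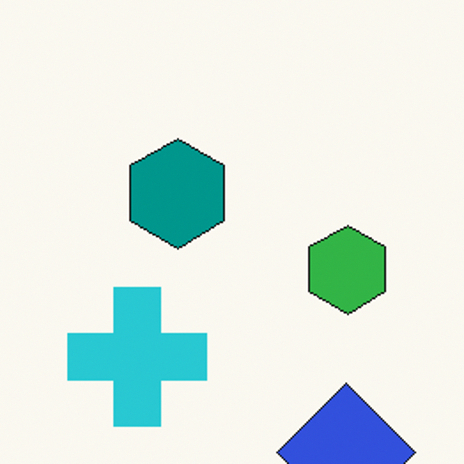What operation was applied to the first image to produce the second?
The image was cropped tightly and scaled back up.

The visible shapes are larger and the field of view is narrower; shapes near the original edges may be partly or wholly outside the frame — a crop-and-rescale.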